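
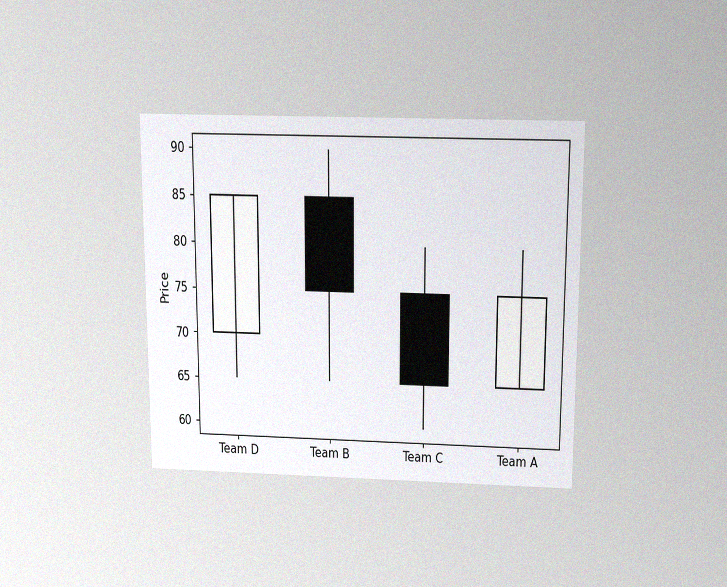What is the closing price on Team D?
The chart is viewed slightly from above, with some photo noise. The Team D candle closes at 85.

85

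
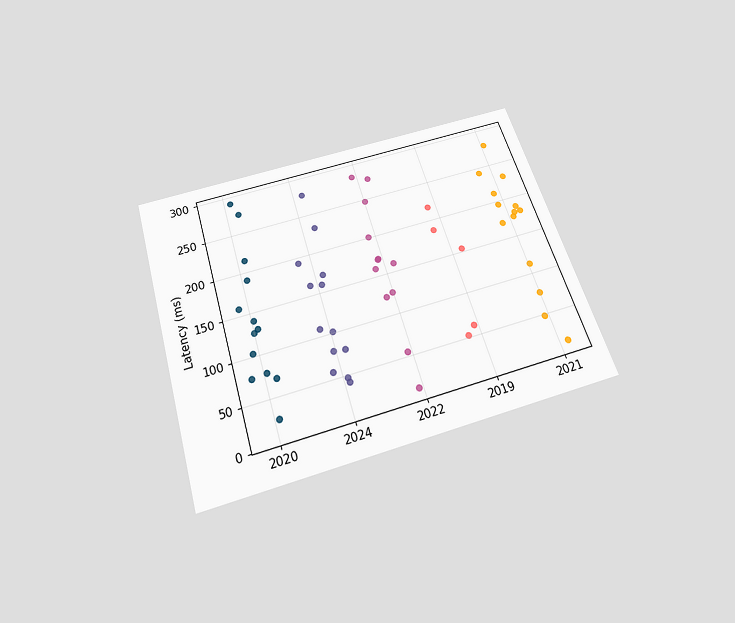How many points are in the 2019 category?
The chart is tilted about 17° counter-clockwise and viewed slightly from below. Counting the markers in the 2019 column gives 5.

5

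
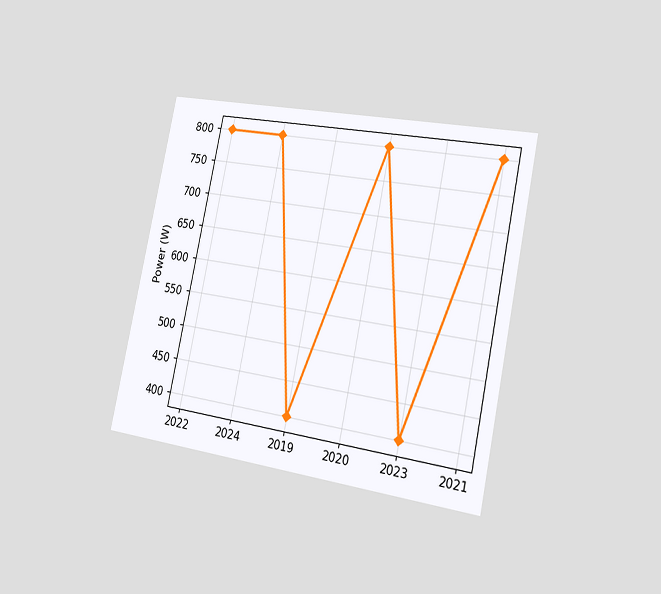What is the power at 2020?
800W

The chart is tilted about 12° clockwise and viewed slightly from the right. At 2020, the line is at 800W.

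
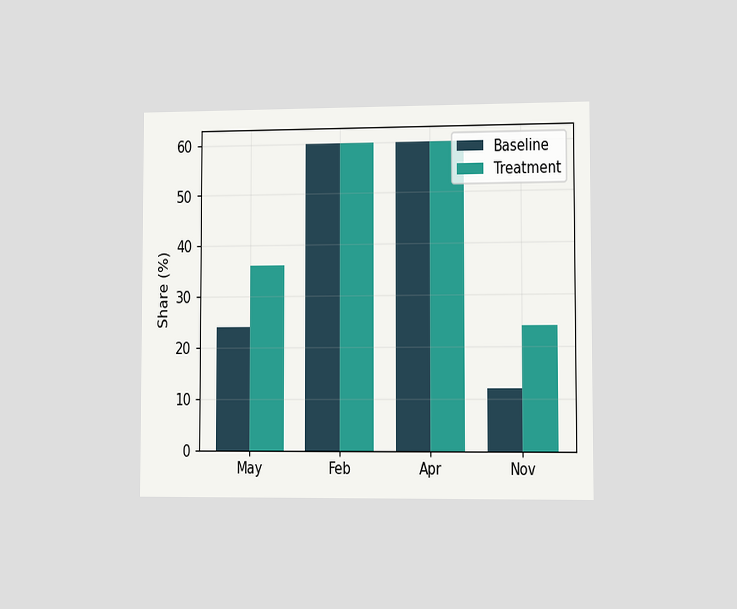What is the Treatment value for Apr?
The chart is viewed slightly from the right. The Treatment bar at Apr reaches 60% on the y-axis.

60%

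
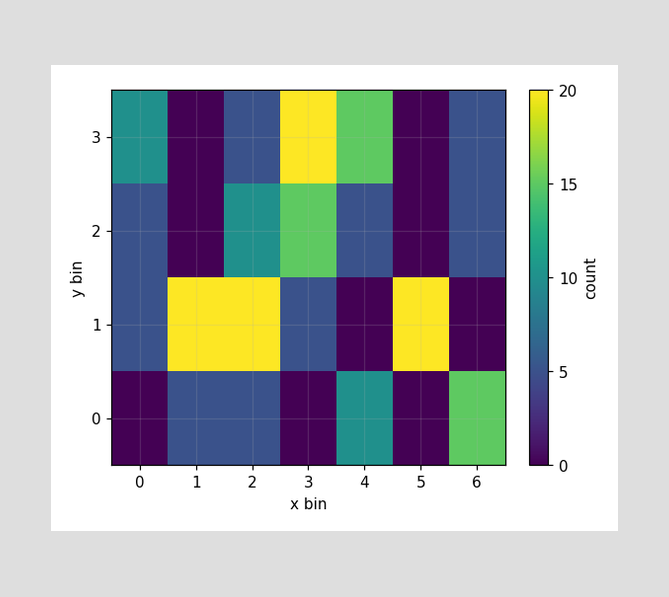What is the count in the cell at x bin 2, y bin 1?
20

Matching the cell (2, 1) against the colorbar gives 20.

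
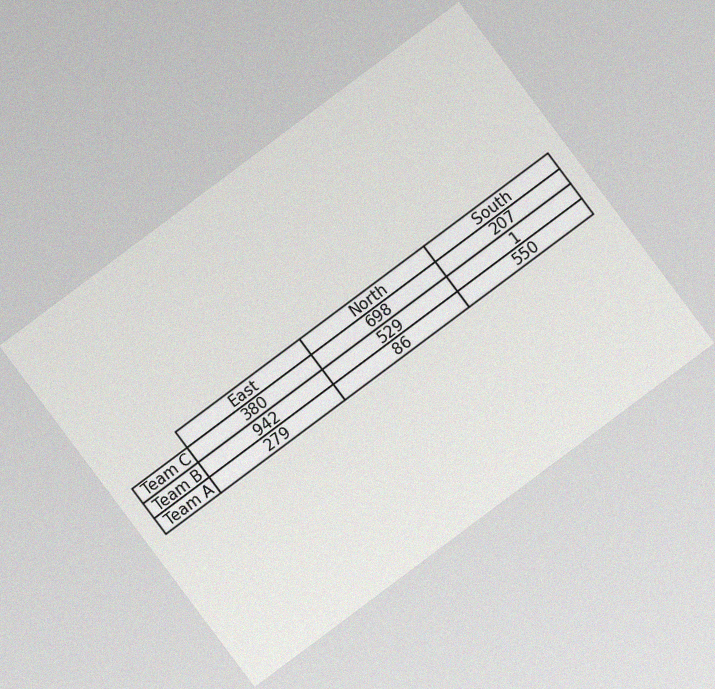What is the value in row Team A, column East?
The chart is tilted about 37° counter-clockwise, with some photo noise. The (Team A, East) cell reads 279.

279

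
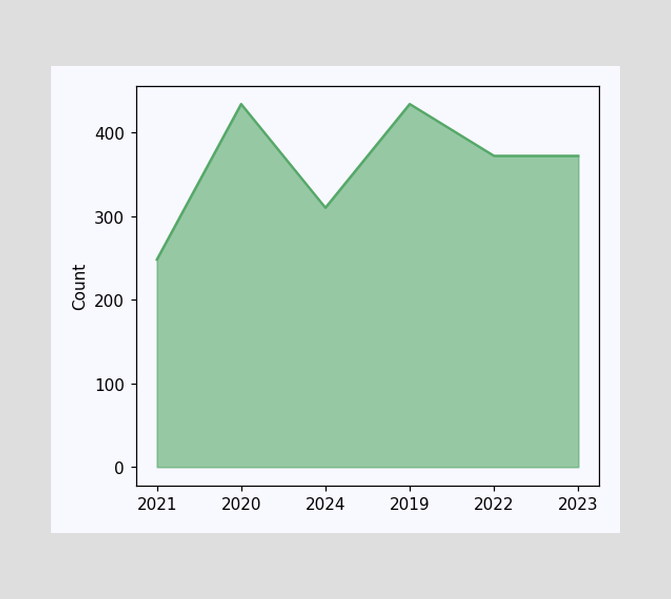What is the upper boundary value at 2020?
At 2020 the upper boundary is at 434.

434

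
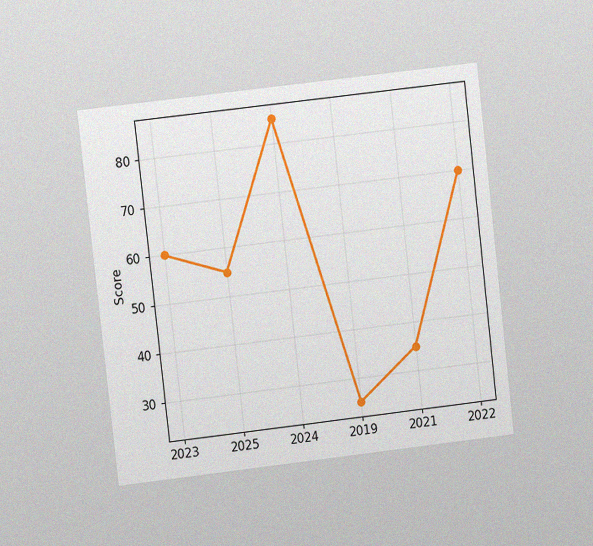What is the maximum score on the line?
The chart is tilted about 7° counter-clockwise and viewed at a slight angle, with some photo noise. The highest point is at 2024, and reading across to the y-axis gives 85.

85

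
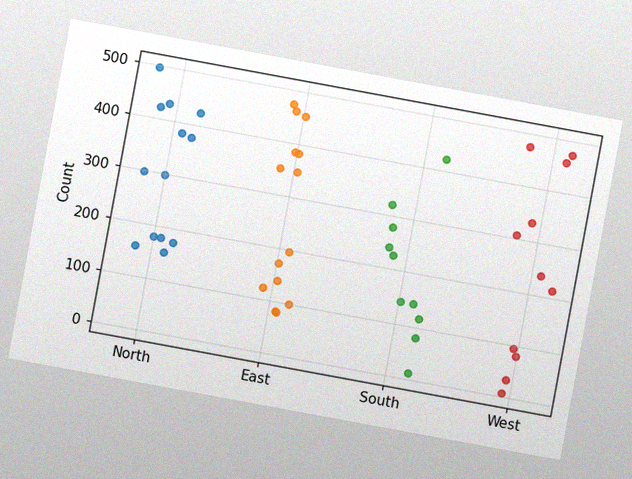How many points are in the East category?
14

The chart is tilted about 10° clockwise, with some photo noise. Counting the markers in the East column gives 14.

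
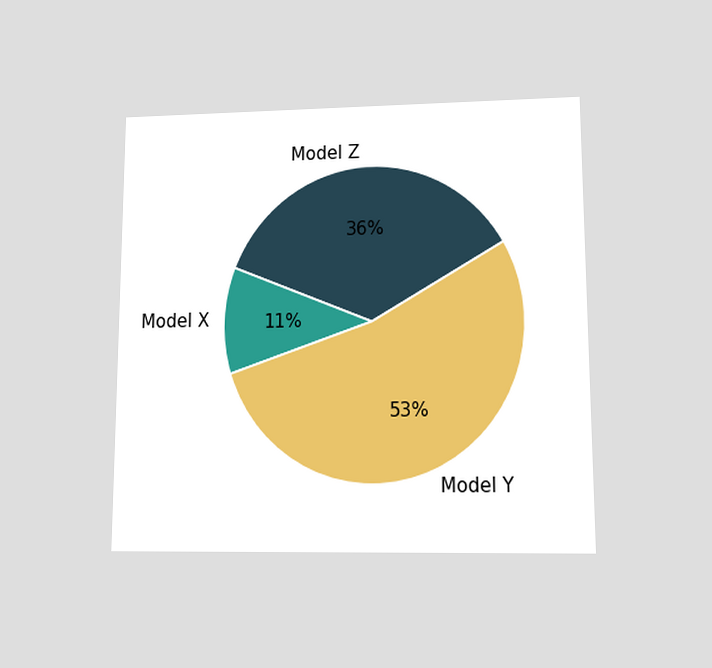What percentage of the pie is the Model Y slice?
53%

The chart is viewed at a slight angle. The Model Y slice takes up 53% of the pie.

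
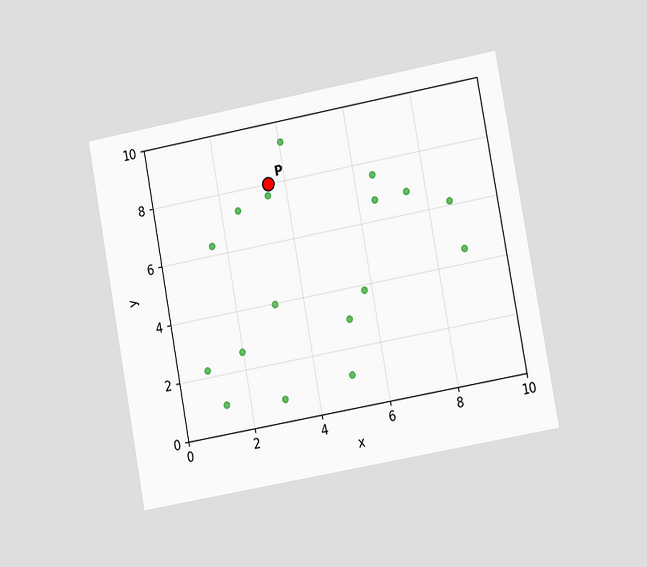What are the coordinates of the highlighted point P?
(3.5, 8)

The chart is tilted about 10° counter-clockwise and viewed at a slight angle. Following the gridlines from P to each axis, P sits at (3.5, 8).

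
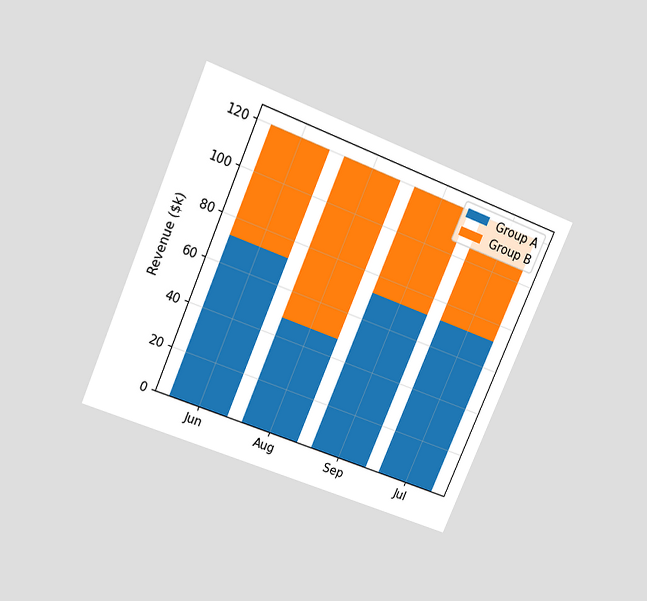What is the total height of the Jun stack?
$120k

The chart is tilted about 23° clockwise and viewed slightly from above. The Jun stack's top reaches $120k on the y-axis.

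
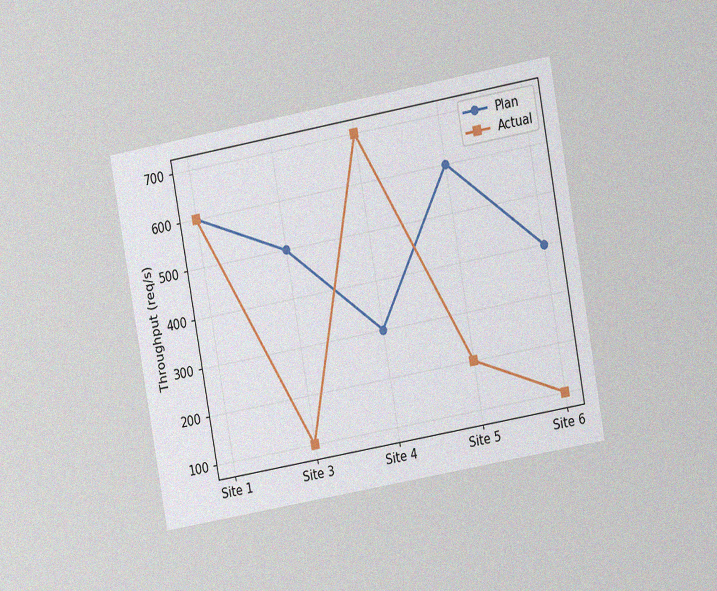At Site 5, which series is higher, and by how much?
The chart is tilted about 10° counter-clockwise and viewed at a slight angle, with some photo noise. At Site 5, Plan sits above the other line by 400req/s.

Plan, by 400req/s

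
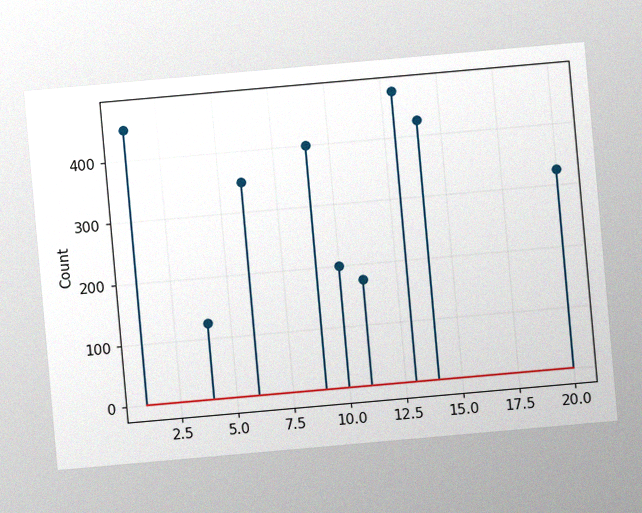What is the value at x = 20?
325

The chart is tilted about 5° counter-clockwise, with some photo noise. The stem at x=20 reaches 325.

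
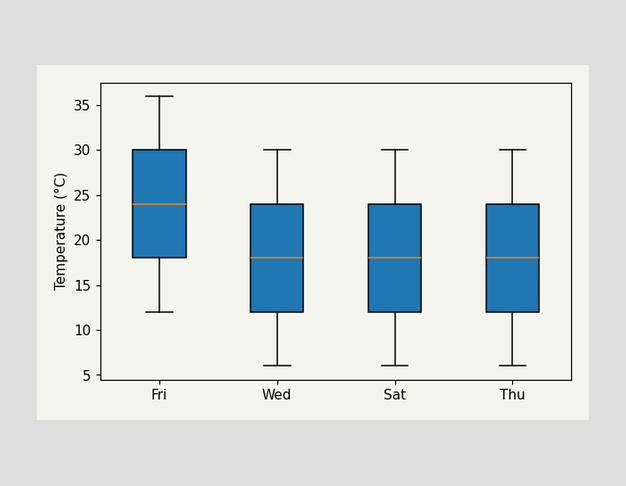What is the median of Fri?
24°C

The median line in the Fri box sits at 24°C.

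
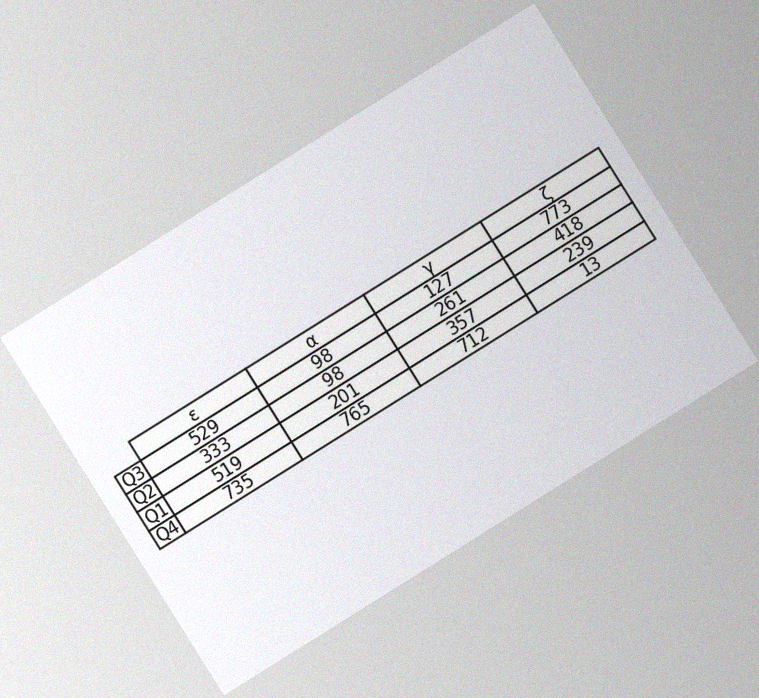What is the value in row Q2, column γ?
261

The chart is tilted about 32° counter-clockwise, with some photo noise. The (Q2, γ) cell reads 261.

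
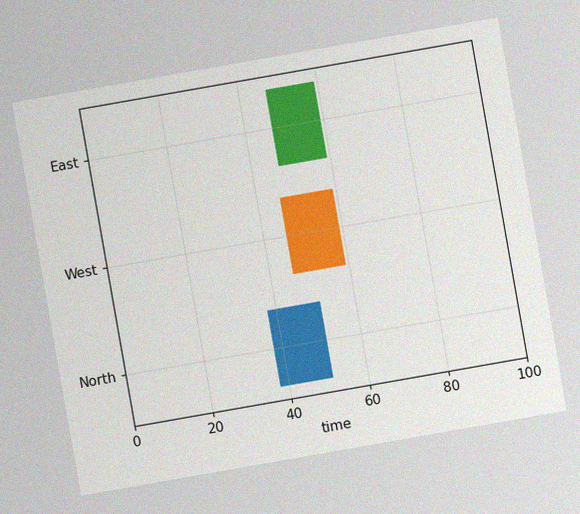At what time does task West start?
The chart is tilted about 10° counter-clockwise, with some photo noise. The West bar begins at t=46.

46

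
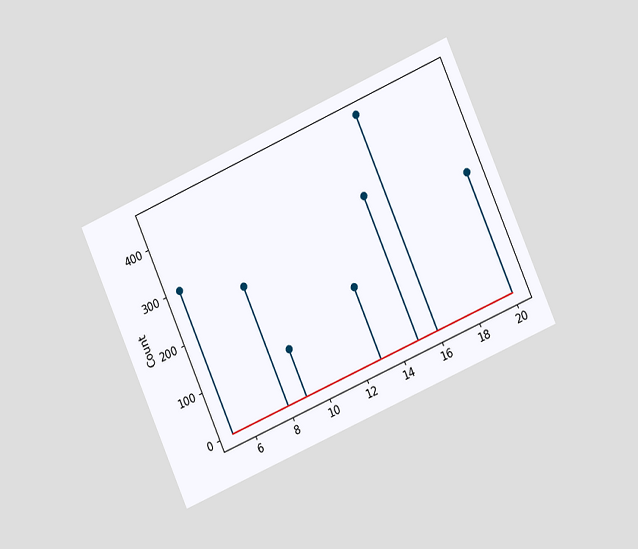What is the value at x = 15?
300

The chart is tilted about 24° counter-clockwise and viewed at a slight angle. The stem at x=15 reaches 300.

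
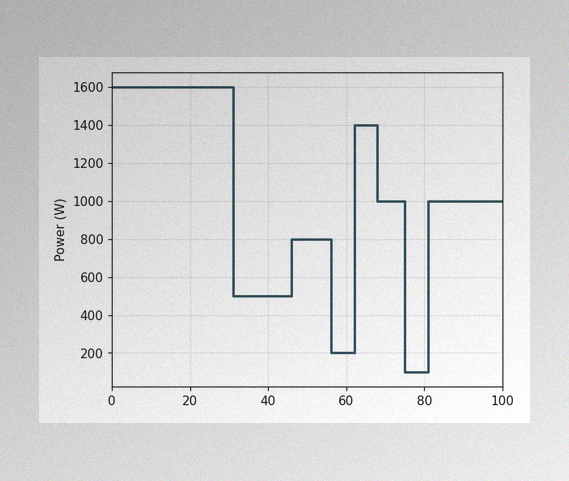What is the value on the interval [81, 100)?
1000W

The image has some photo noise and uneven lighting. On [81, 100) the step sits at 1000W.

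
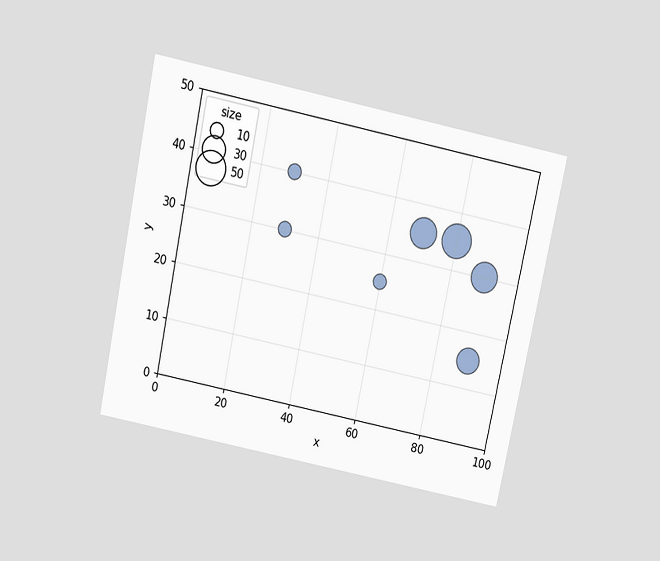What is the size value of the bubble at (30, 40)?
The chart is tilted about 12° clockwise and viewed slightly from above. Matching the bubble at (30, 40) against the size legend gives 10.

10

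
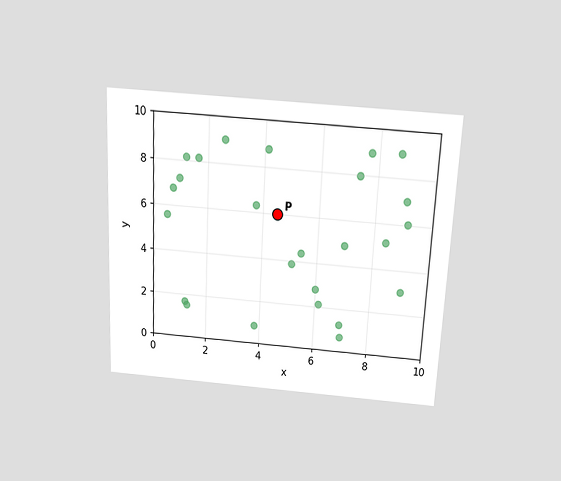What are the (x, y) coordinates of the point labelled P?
(4.5, 6)

The chart is tilted about 3° clockwise and viewed slightly from above. Following the gridlines from P to each axis, P sits at (4.5, 6).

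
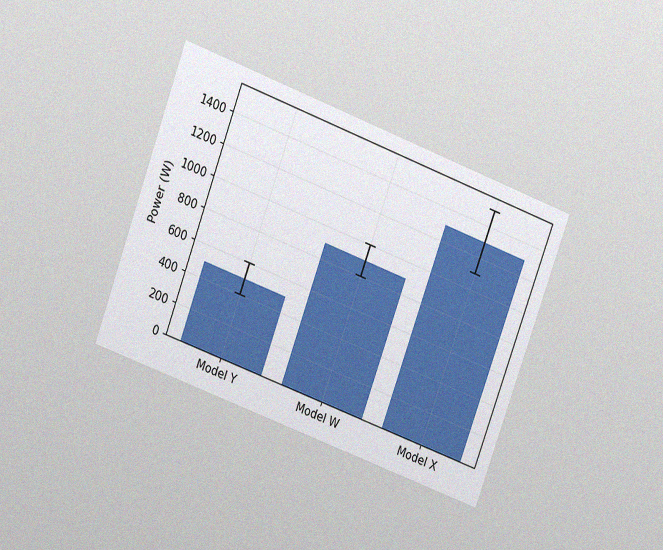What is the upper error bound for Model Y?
600W

The chart is tilted about 20° clockwise and viewed slightly from above, with some photo noise. The Model Y bar's upper whisker reaches 600W.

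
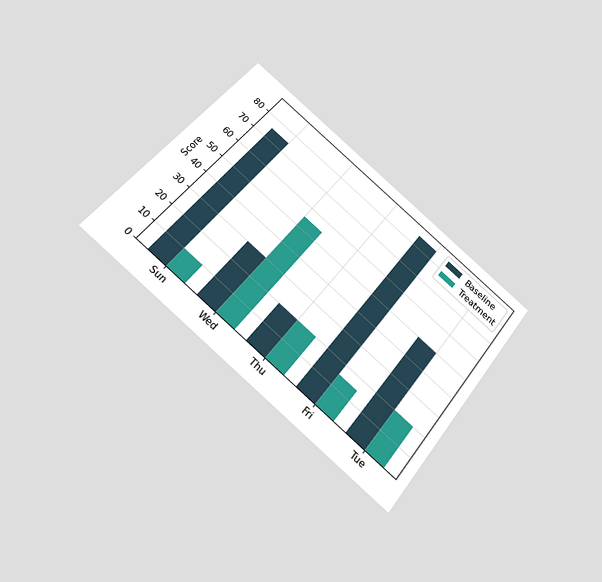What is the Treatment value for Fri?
15

The chart is tilted about 39° clockwise and viewed slightly from below. The Treatment bar at Fri reaches 15 on the y-axis.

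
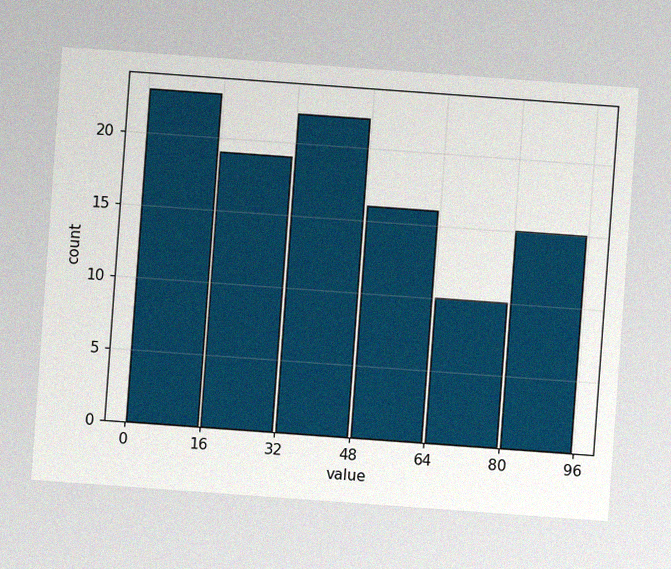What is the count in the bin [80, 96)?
The chart is tilted about 4° clockwise, with some photo noise. The [80, 96) bin has height 15.

15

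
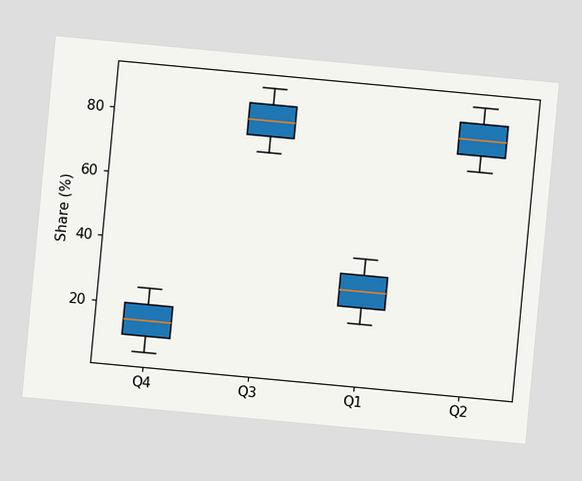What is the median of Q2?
The chart is tilted about 5° clockwise. The median line in the Q2 box sits at 80%.

80%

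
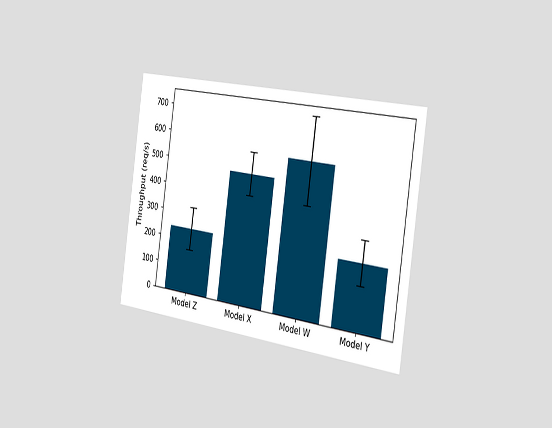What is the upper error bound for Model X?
560req/s

The chart is tilted about 8° clockwise and viewed slightly from the right. The Model X bar's upper whisker reaches 560req/s.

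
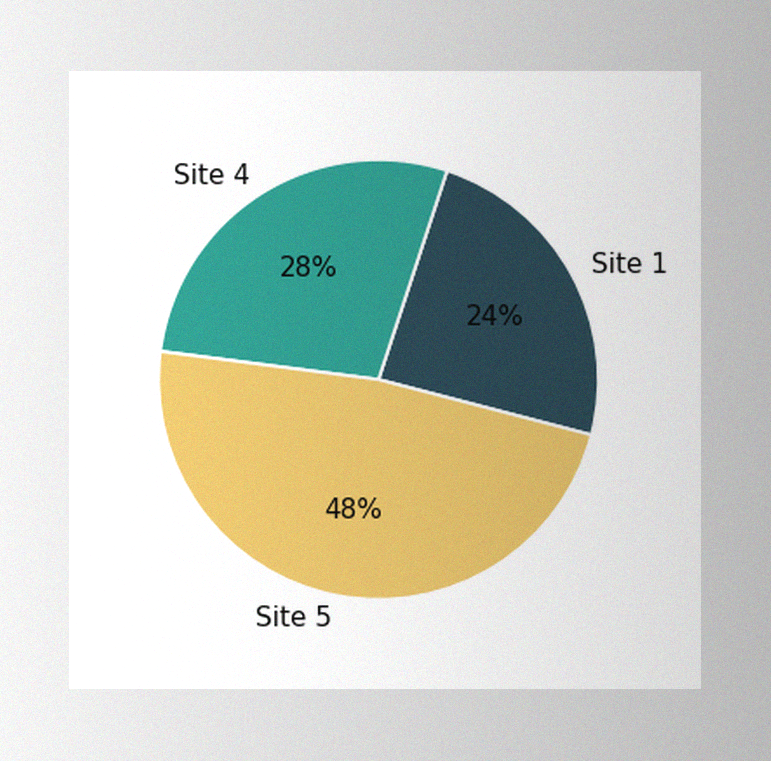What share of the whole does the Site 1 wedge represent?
24%

The image has some photo noise and uneven lighting. The Site 1 slice takes up 24% of the pie.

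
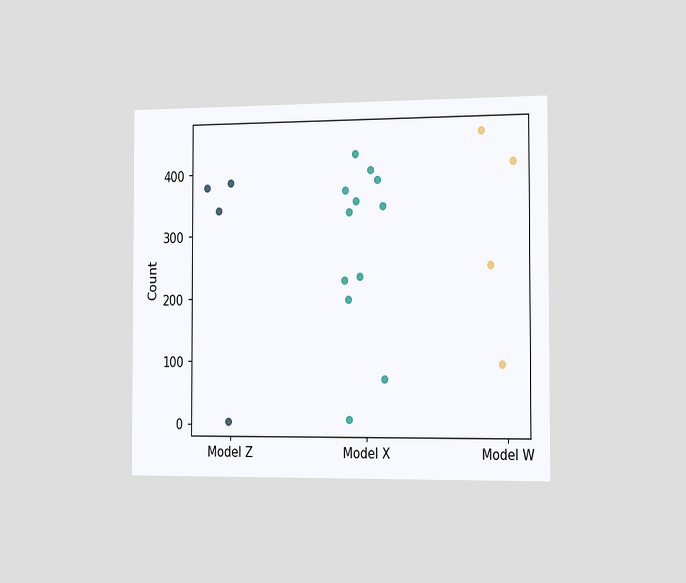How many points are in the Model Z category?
4

The chart is viewed slightly from the right. Counting the markers in the Model Z column gives 4.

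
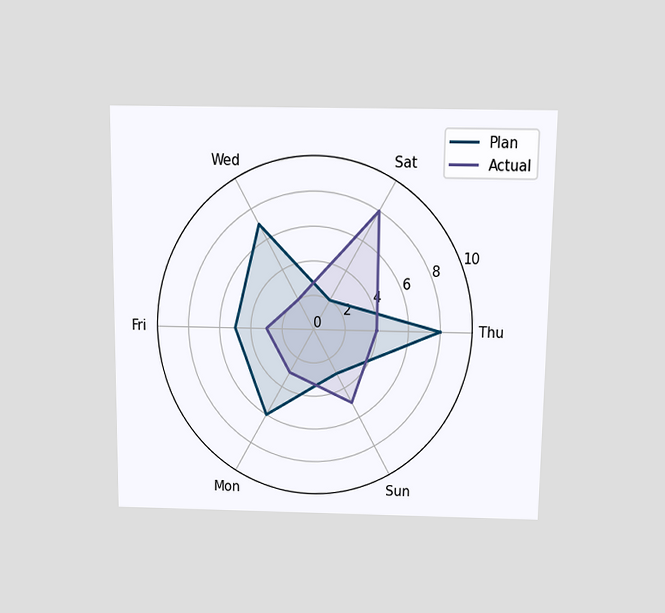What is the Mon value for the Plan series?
The chart is viewed slightly from above. On the Mon axis, Plan reaches 6.

6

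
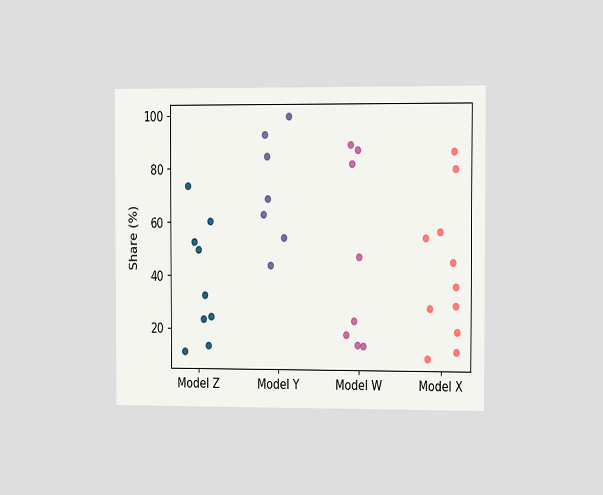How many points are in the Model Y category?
The chart is viewed slightly from the right. Counting the markers in the Model Y column gives 7.

7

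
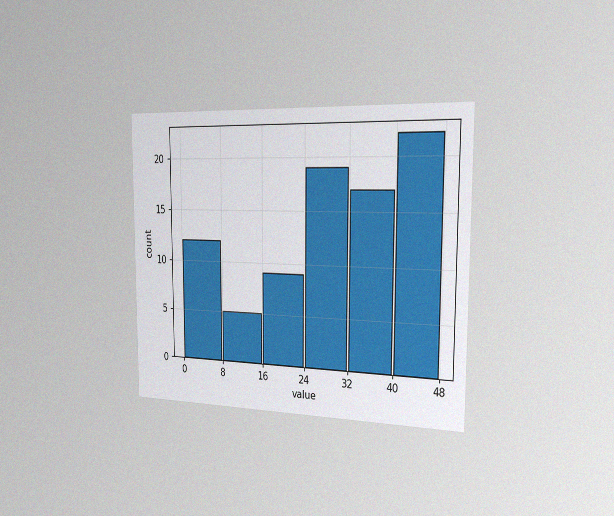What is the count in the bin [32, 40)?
17

The chart is viewed slightly from the right, with some photo noise. The [32, 40) bin has height 17.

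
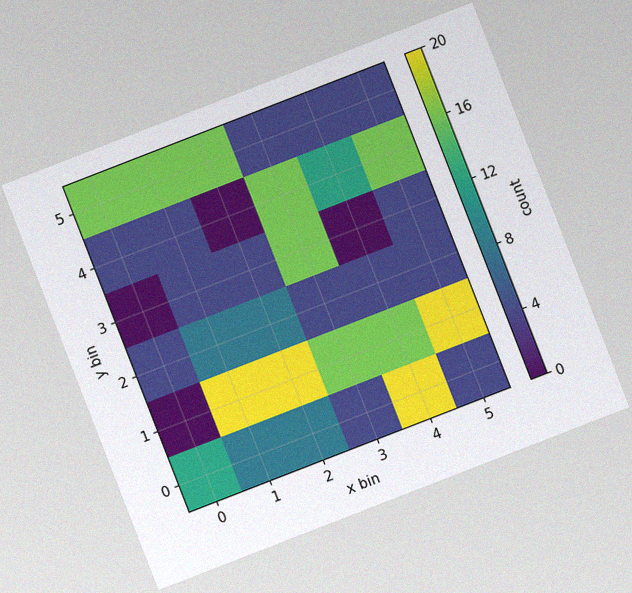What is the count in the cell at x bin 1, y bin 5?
The chart is tilted about 21° counter-clockwise, with some photo noise. Matching the cell (1, 5) against the colorbar gives 16.

16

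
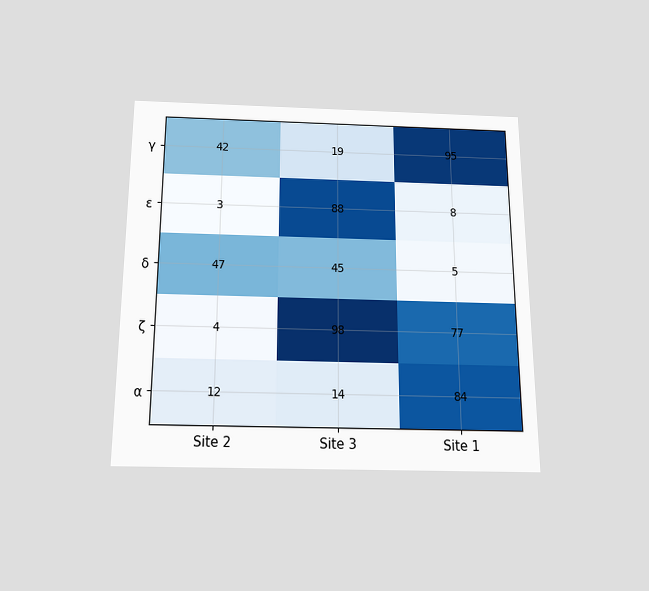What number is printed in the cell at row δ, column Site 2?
The chart is viewed slightly from below. The (δ, Site 2) cell reads 47.

47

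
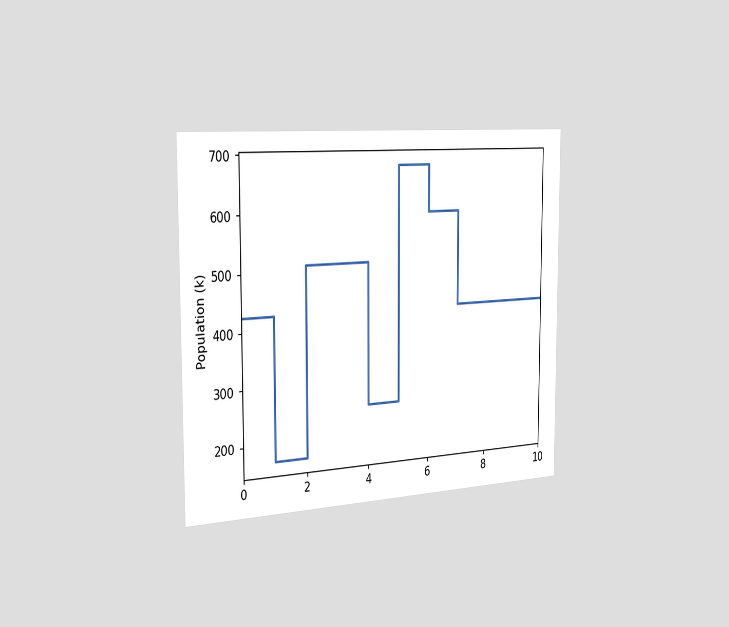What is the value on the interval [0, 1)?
The chart is viewed slightly from the left. On [0, 1) the step sits at 425k.

425k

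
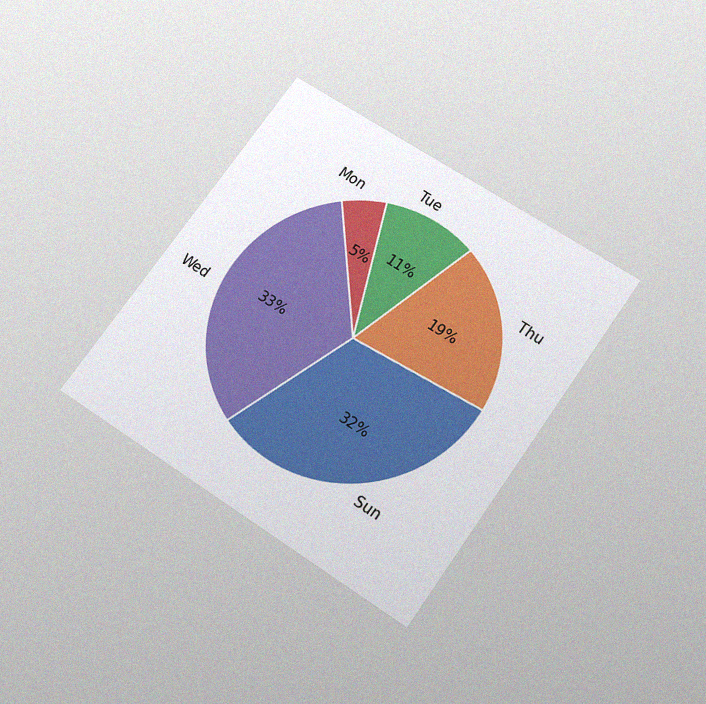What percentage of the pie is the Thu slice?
The chart is tilted about 35° clockwise and viewed slightly from below, with some photo noise. The Thu slice takes up 19% of the pie.

19%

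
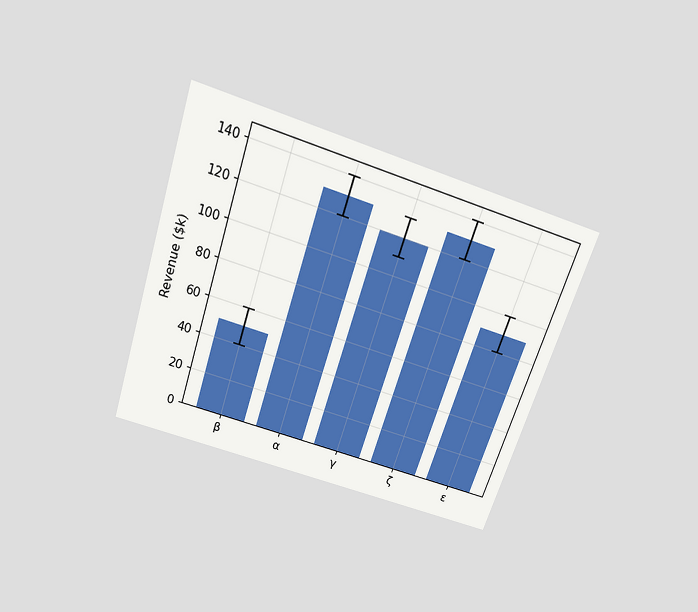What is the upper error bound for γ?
The chart is tilted about 18° clockwise and viewed slightly from above. The γ bar's upper whisker reaches $130k.

$130k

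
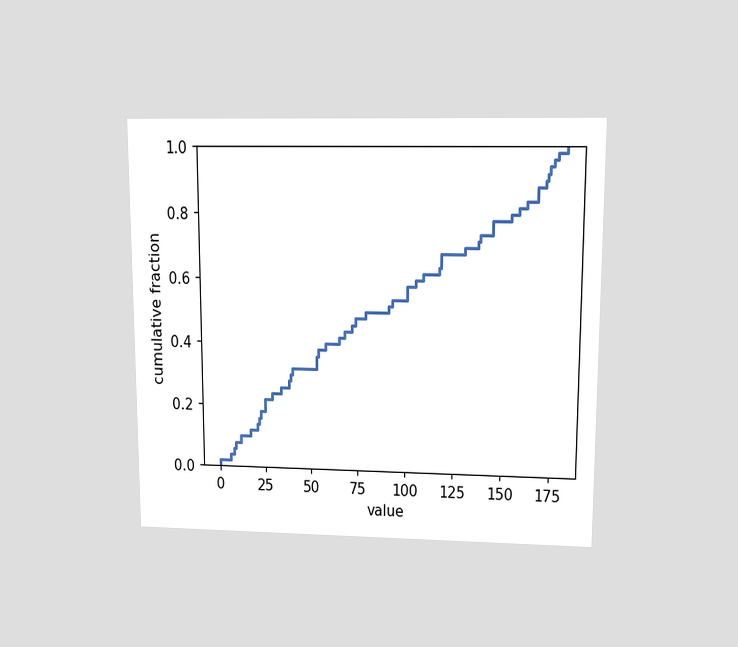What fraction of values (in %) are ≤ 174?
96%

The chart is viewed at a slight angle. At x=174 the ECDF step is at 96%.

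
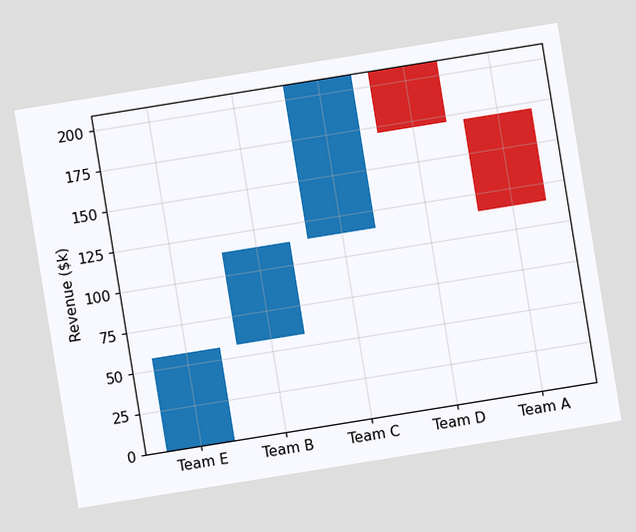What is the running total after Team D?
The chart is tilted about 9° counter-clockwise. After Team D the running total reaches $171k.

$171k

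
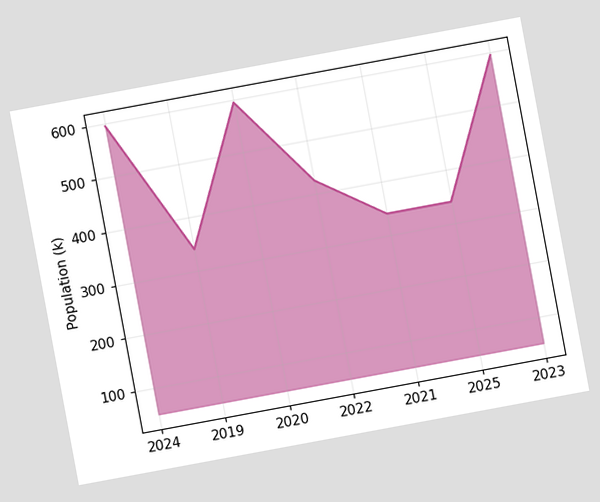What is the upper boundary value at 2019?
340k

The chart is tilted about 10° counter-clockwise. At 2019 the upper boundary is at 340k.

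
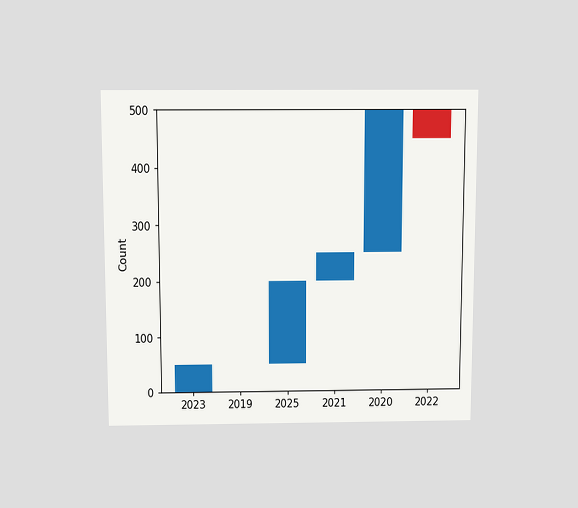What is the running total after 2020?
500

The chart is viewed slightly from above. After 2020 the running total reaches 500.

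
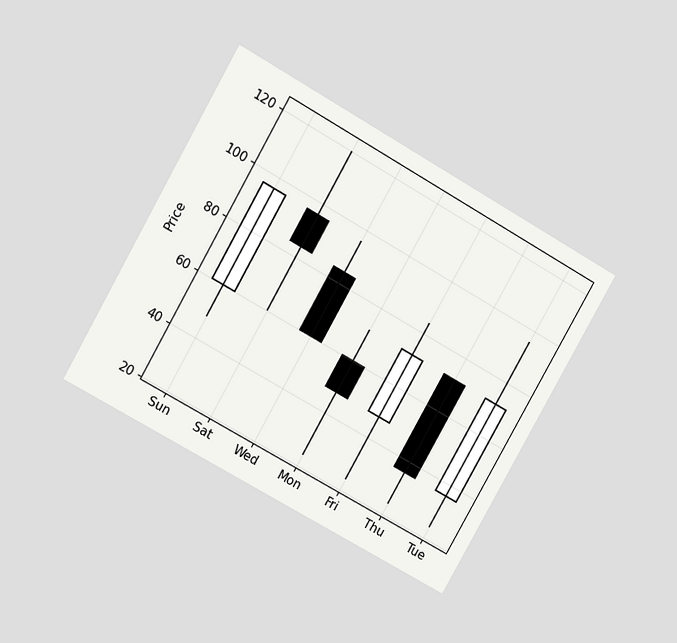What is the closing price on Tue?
72

The chart is tilted about 29° clockwise and viewed at a slight angle. The Tue candle closes at 72.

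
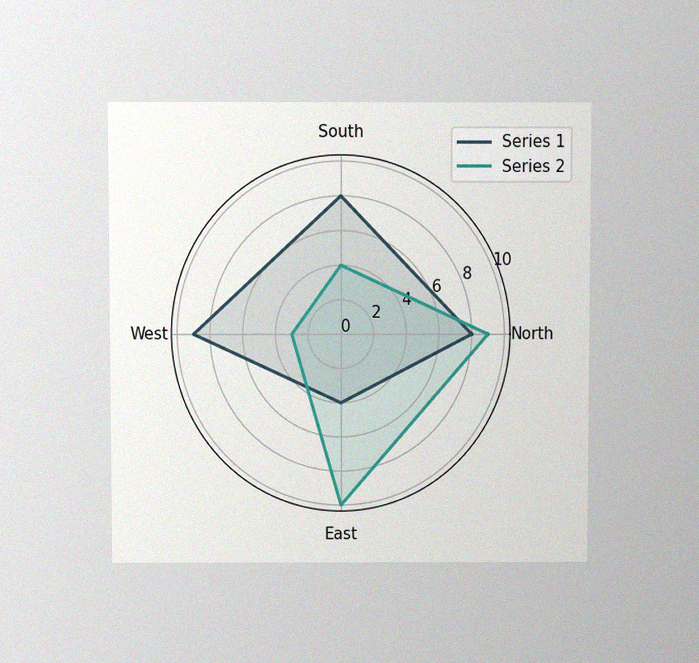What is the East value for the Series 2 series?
The chart is viewed slightly from above, with some photo noise. On the East axis, Series 2 reaches 10.

10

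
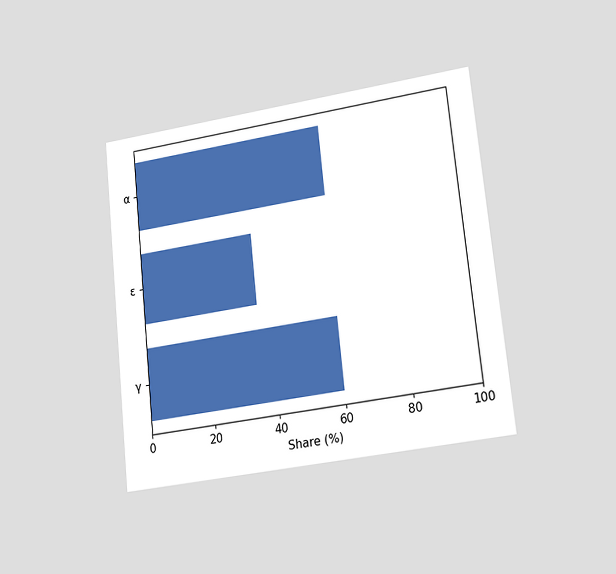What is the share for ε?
The chart is tilted about 6° counter-clockwise and viewed at a slight angle. Reading along the chart's x-axis, the ε bar reaches 36%.

36%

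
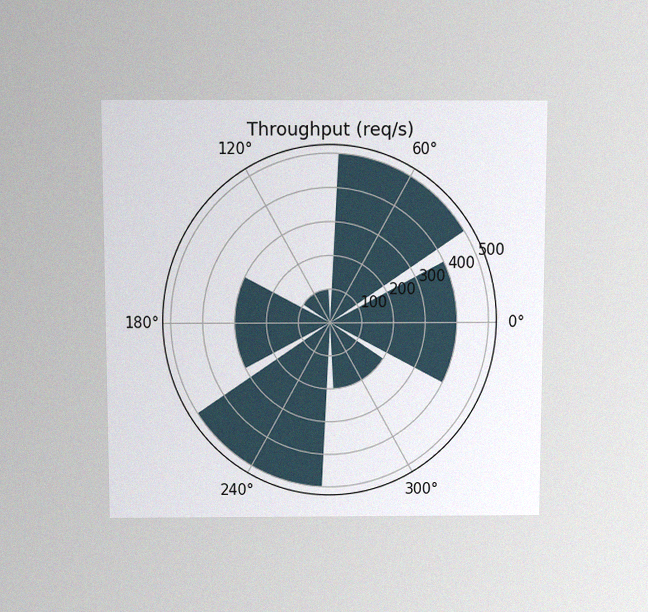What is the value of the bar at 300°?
The chart is viewed slightly from above, with some photo noise. The bar at 300° reaches 200req/s on the radial axis.

200req/s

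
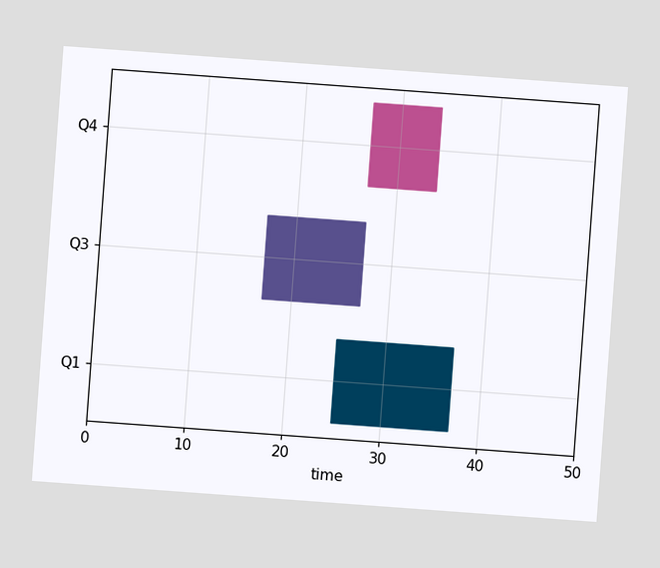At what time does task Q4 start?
The chart is tilted about 4° clockwise. The Q4 bar begins at t=27.

27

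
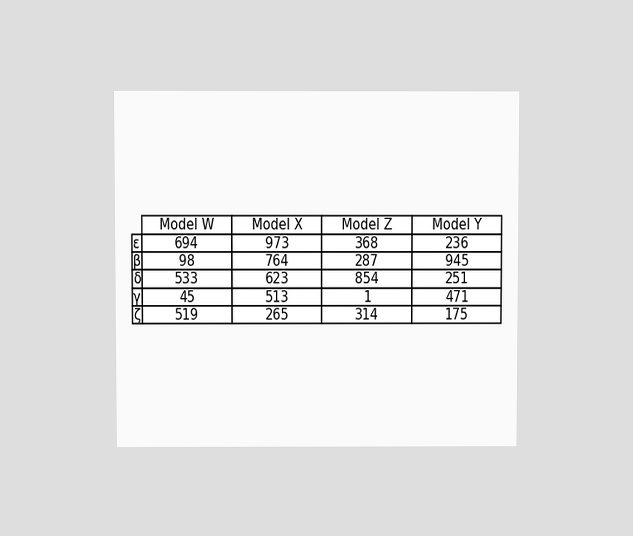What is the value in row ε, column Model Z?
368

The chart is viewed at a slight angle. The (ε, Model Z) cell reads 368.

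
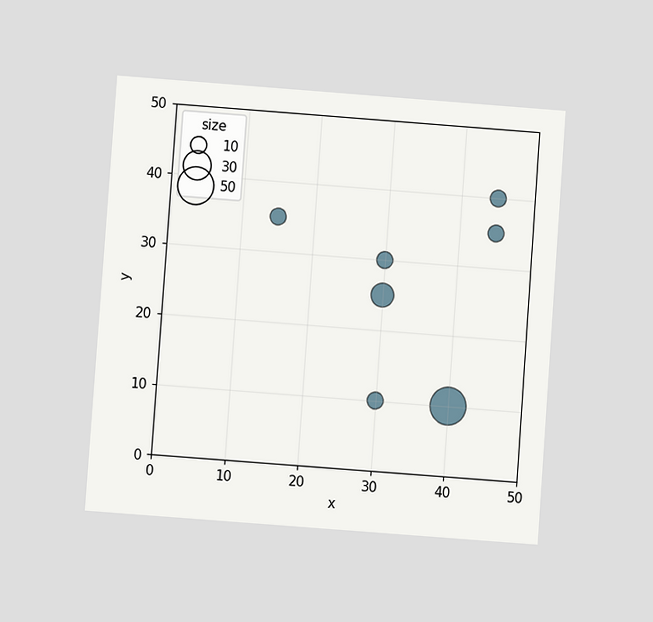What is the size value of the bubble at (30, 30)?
The chart is tilted about 4° clockwise and viewed at a slight angle. Matching the bubble at (30, 30) against the size legend gives 10.

10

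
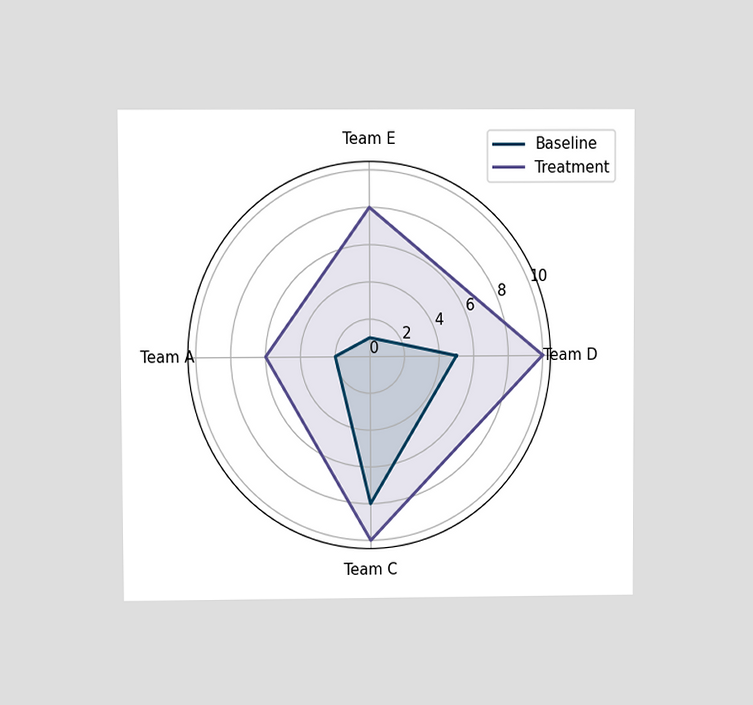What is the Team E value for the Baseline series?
The chart is viewed at a slight angle. On the Team E axis, Baseline reaches 1.

1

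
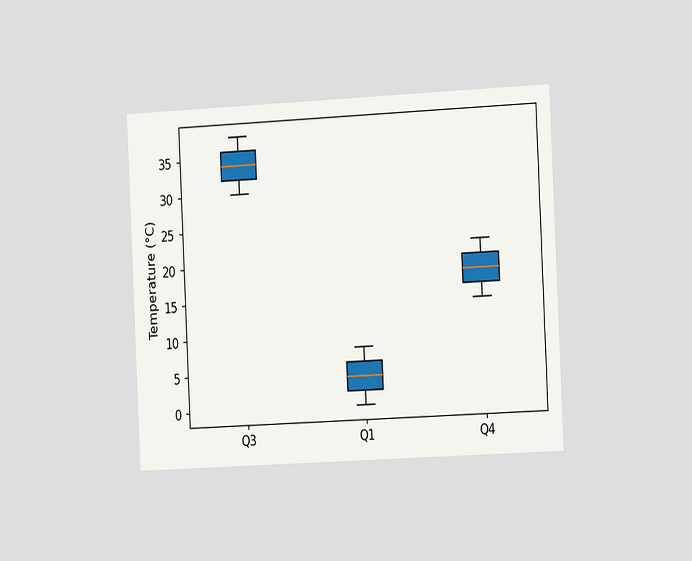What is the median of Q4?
18°C

The chart is tilted about 3° counter-clockwise and viewed slightly from the right. The median line in the Q4 box sits at 18°C.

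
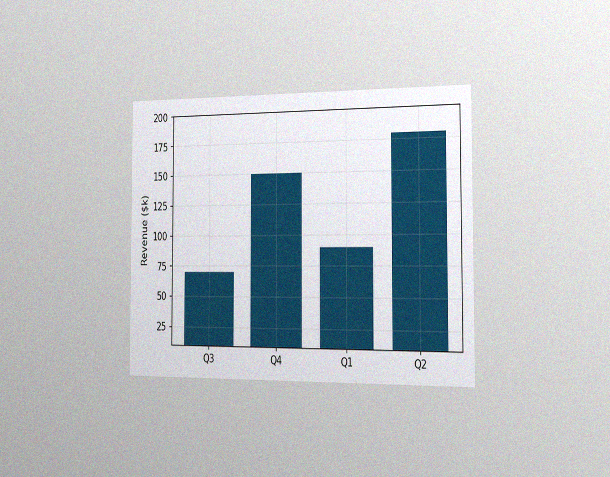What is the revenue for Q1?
The chart is viewed slightly from the right, with some photo noise. Reading along the chart's y-axis, the Q1 bar reaches $90k.

$90k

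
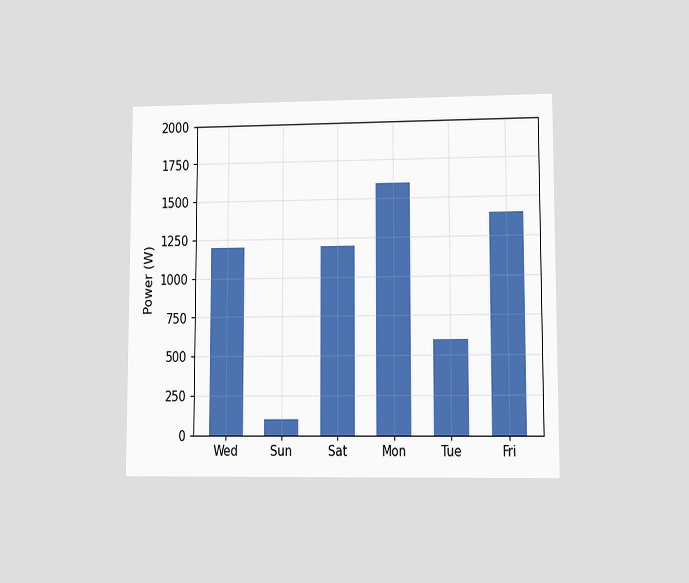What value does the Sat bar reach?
1200W

The chart is viewed at a slight angle. Reading along the chart's y-axis, the Sat bar reaches 1200W.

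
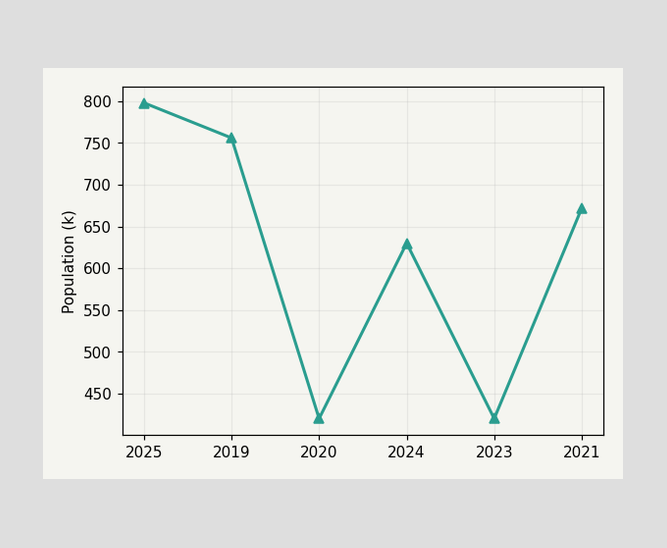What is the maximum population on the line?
The highest point is at 2025, and reading across to the y-axis gives 798k.

798k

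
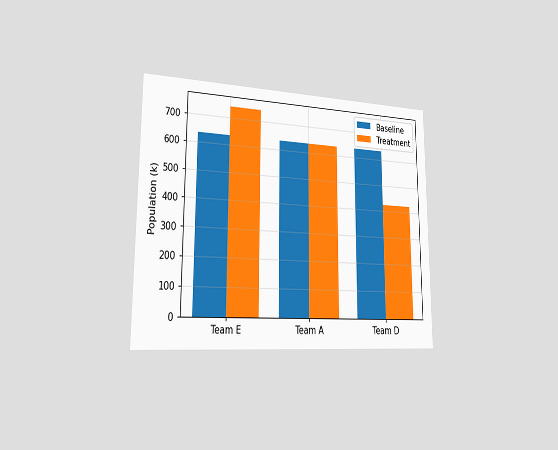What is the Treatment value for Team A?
636k

The chart is viewed slightly from the left. The Treatment bar at Team A reaches 636k on the y-axis.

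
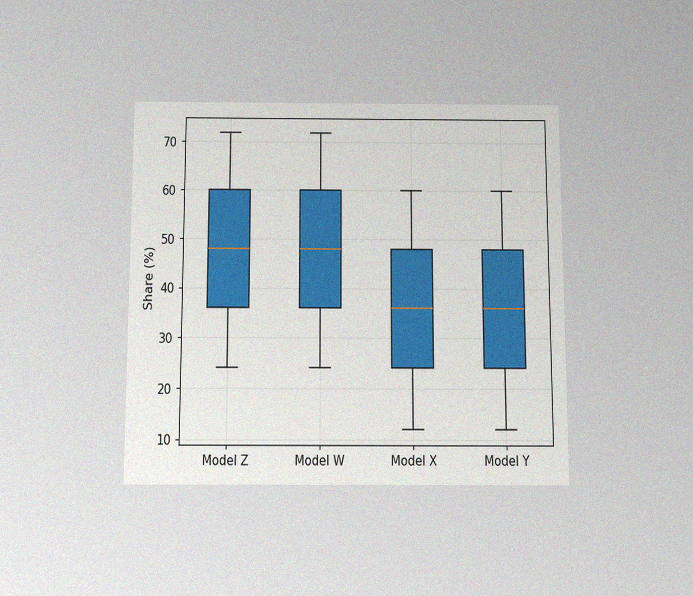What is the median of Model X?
The chart is viewed slightly from below, with some photo noise. The median line in the Model X box sits at 36%.

36%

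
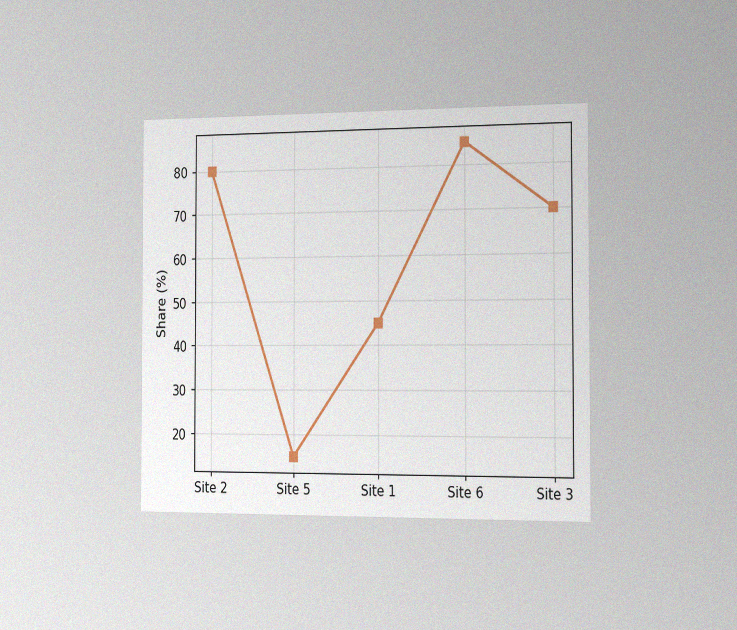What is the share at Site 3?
The chart is viewed slightly from the right, with some photo noise. At Site 3, the line is at 70%.

70%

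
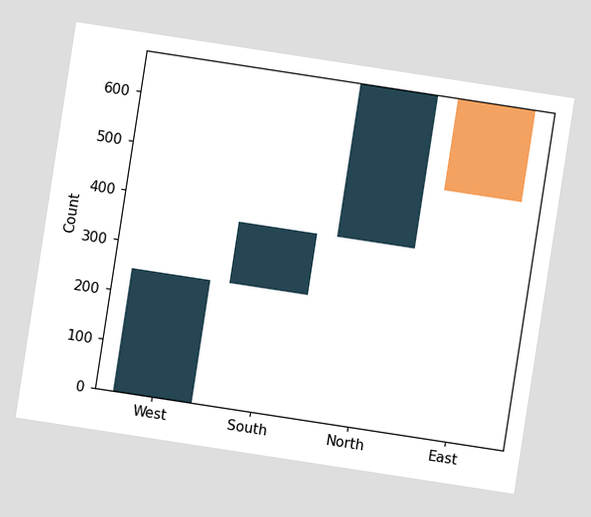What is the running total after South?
The chart is tilted about 9° clockwise. After South the running total reaches 372.

372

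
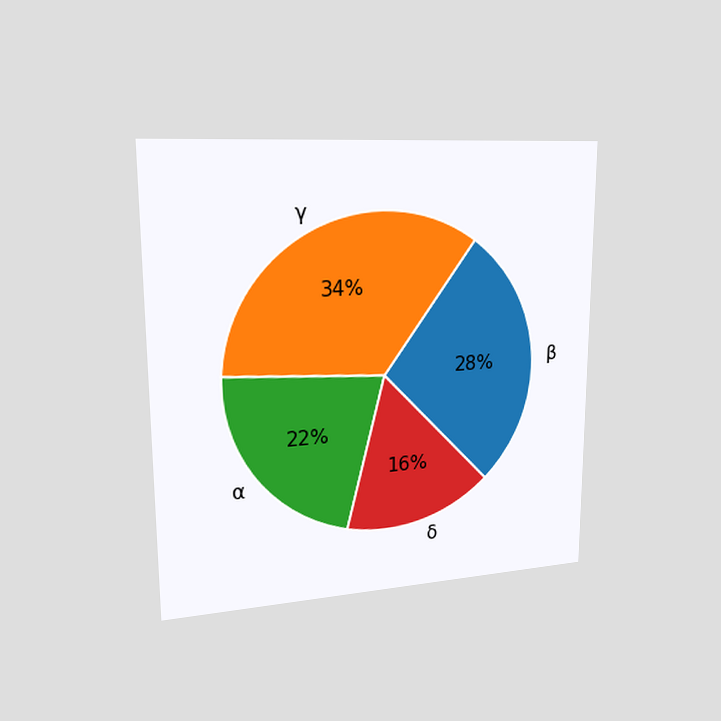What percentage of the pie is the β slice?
28%

The chart is viewed slightly from the left. The β slice takes up 28% of the pie.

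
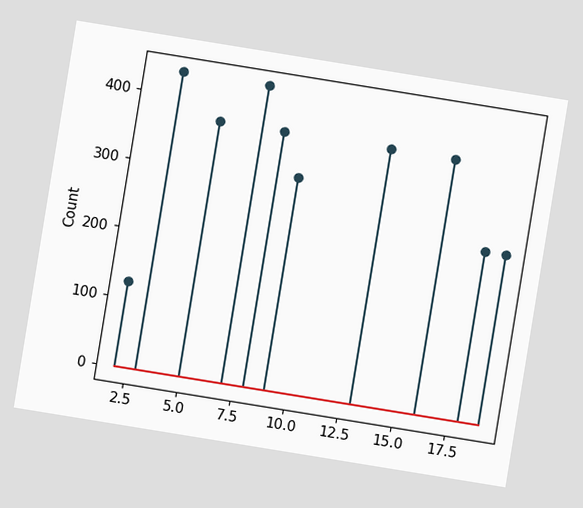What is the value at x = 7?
434

The chart is tilted about 9° clockwise. The stem at x=7 reaches 434.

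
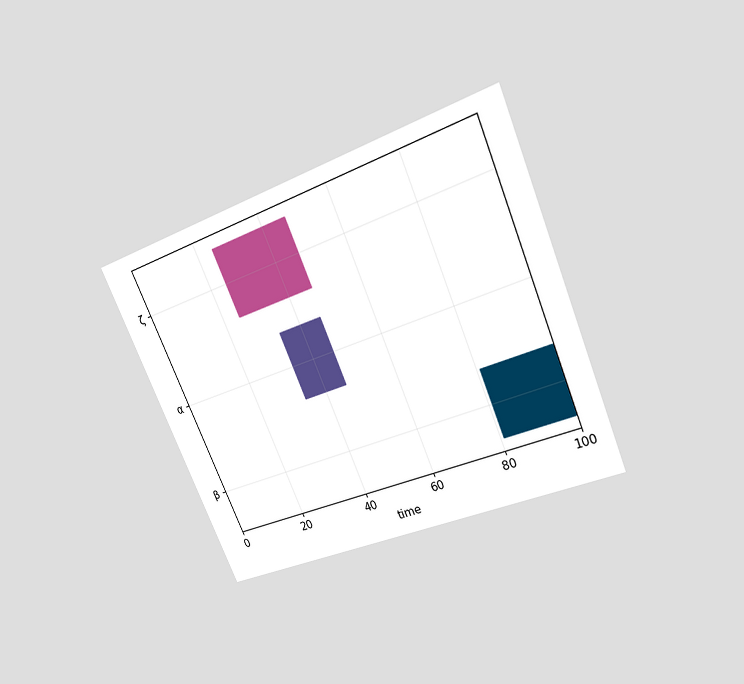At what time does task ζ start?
The chart is tilted about 23° counter-clockwise and viewed at a slight angle. The ζ bar begins at t=25.

25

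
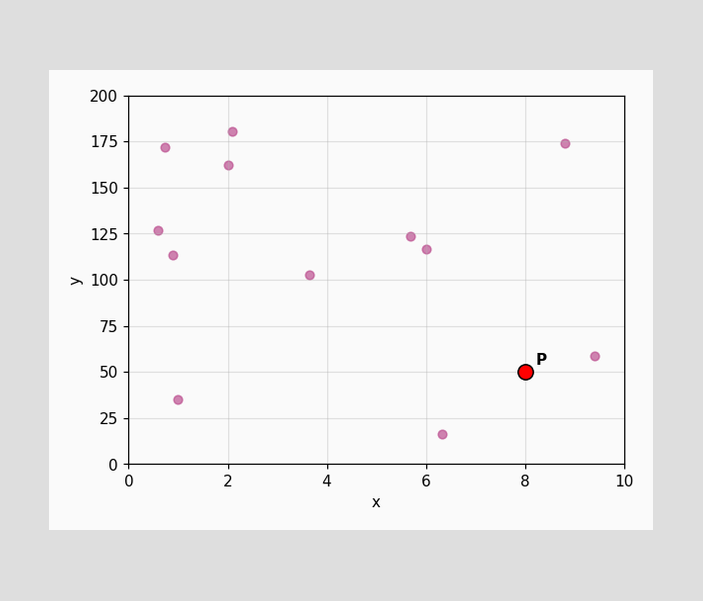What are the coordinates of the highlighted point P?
Following the gridlines from P to each axis, P sits at (8, 50).

(8, 50)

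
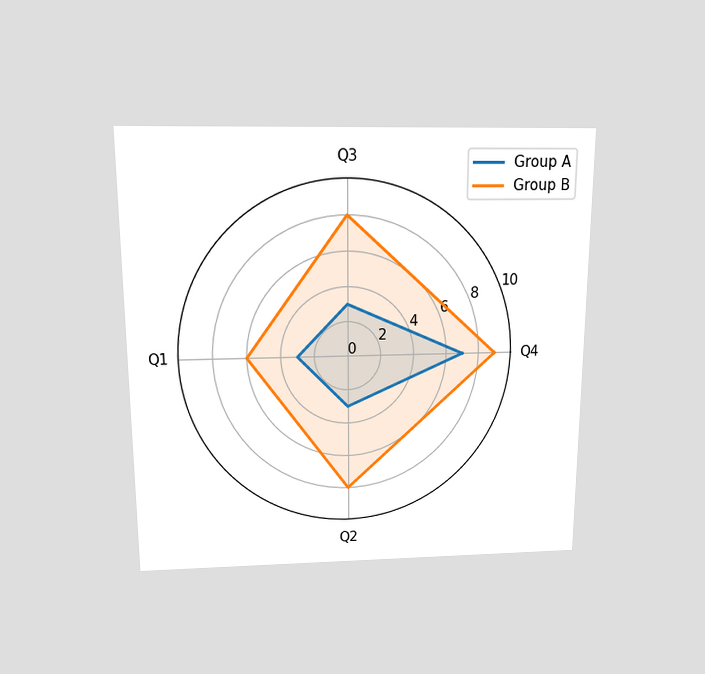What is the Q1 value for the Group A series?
3

The chart is viewed slightly from above. On the Q1 axis, Group A reaches 3.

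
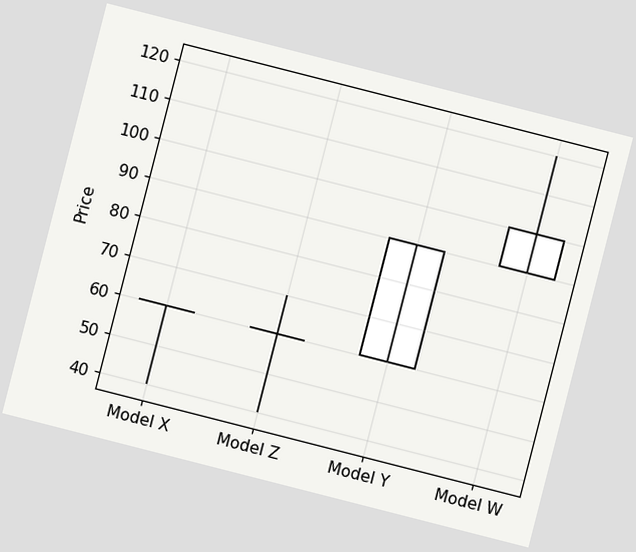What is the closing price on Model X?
60

The chart is tilted about 14° clockwise. The Model X candle closes at 60.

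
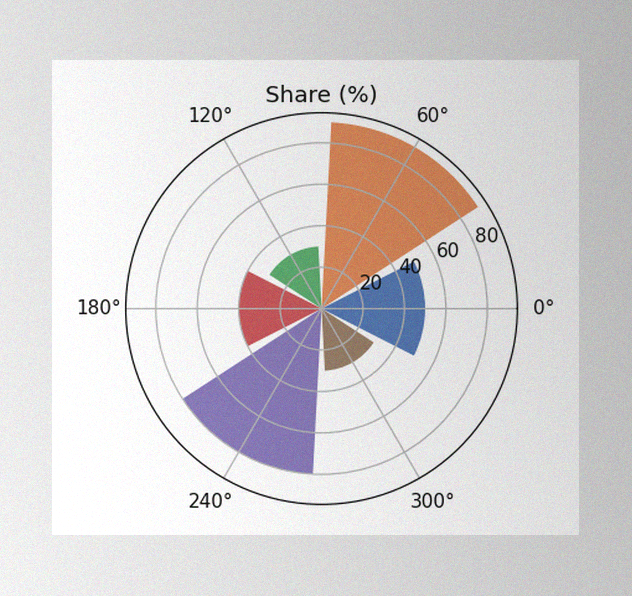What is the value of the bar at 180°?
40%

The image has some photo noise and uneven lighting. The bar at 180° reaches 40% on the radial axis.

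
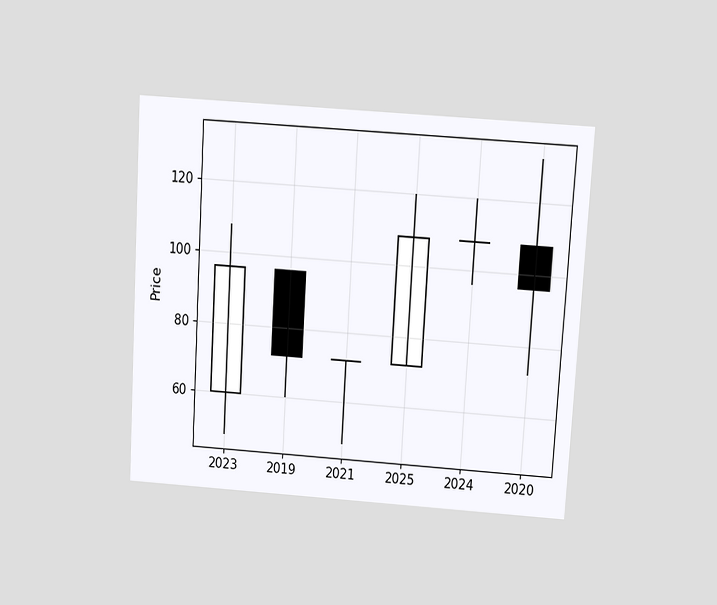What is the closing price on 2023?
96

The chart is tilted about 3° clockwise and viewed slightly from above. The 2023 candle closes at 96.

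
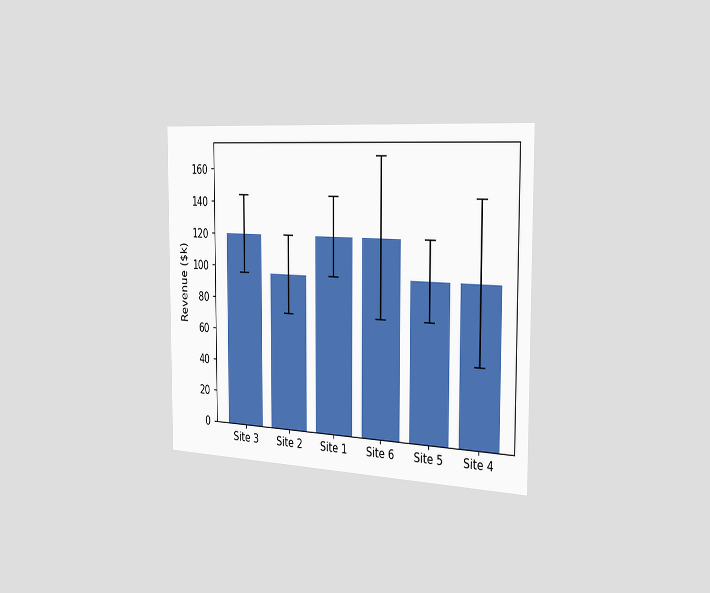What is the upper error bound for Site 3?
$144k

The chart is viewed slightly from the right. The Site 3 bar's upper whisker reaches $144k.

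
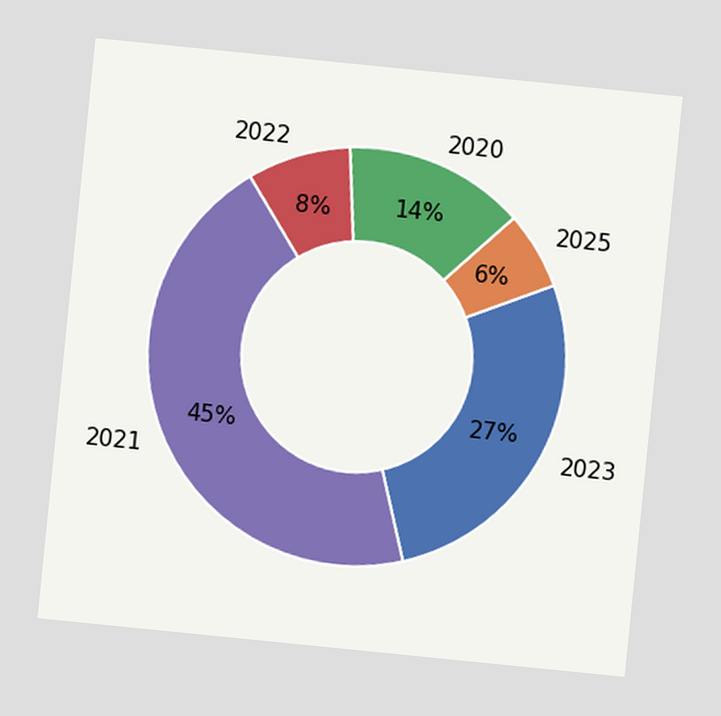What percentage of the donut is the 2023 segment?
The chart is tilted about 6° clockwise. The 2023 segment takes up 27% of the ring.

27%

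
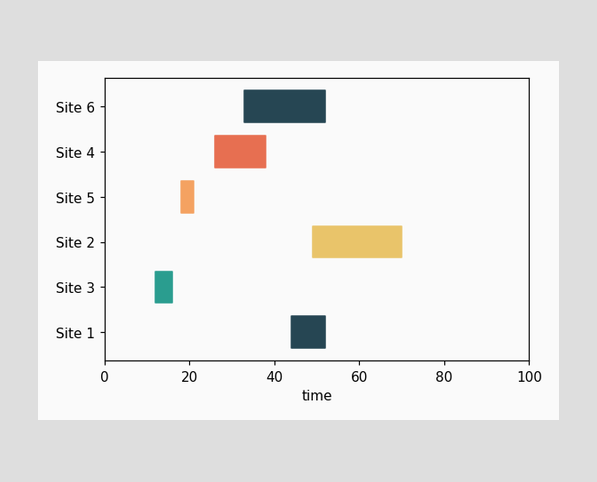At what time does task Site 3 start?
The Site 3 bar begins at t=12.

12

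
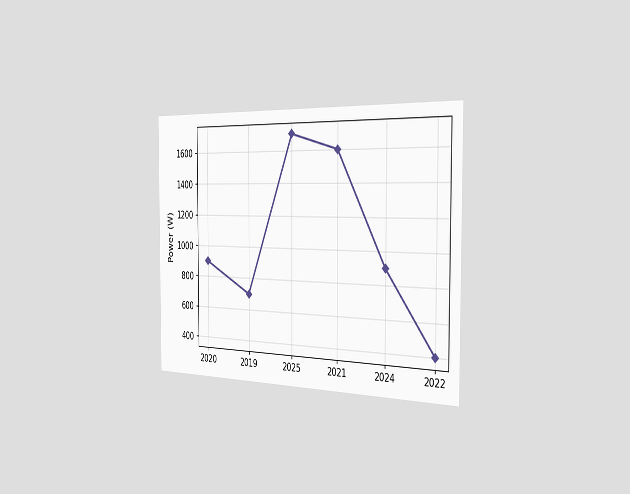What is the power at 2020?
The chart is viewed slightly from the right. At 2020, the line is at 900W.

900W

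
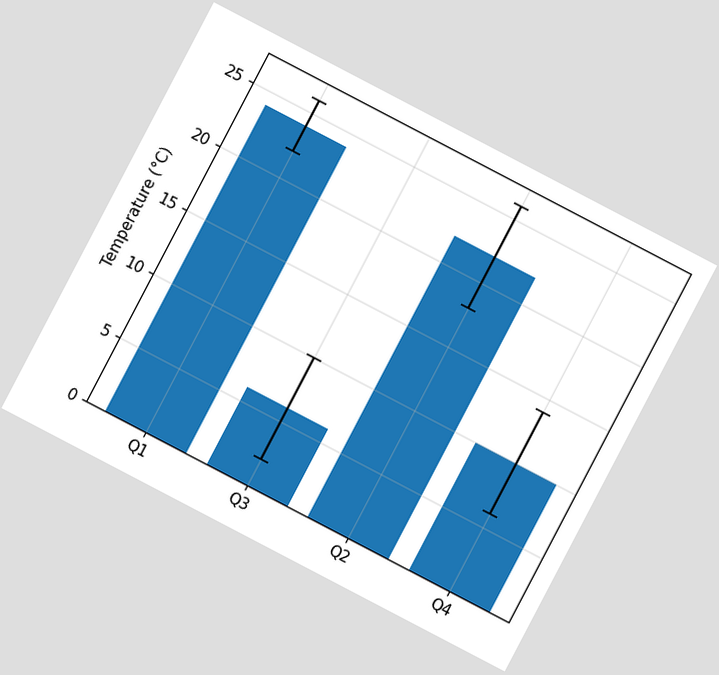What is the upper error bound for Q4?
14°C

The chart is tilted about 28° clockwise. The Q4 bar's upper whisker reaches 14°C.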